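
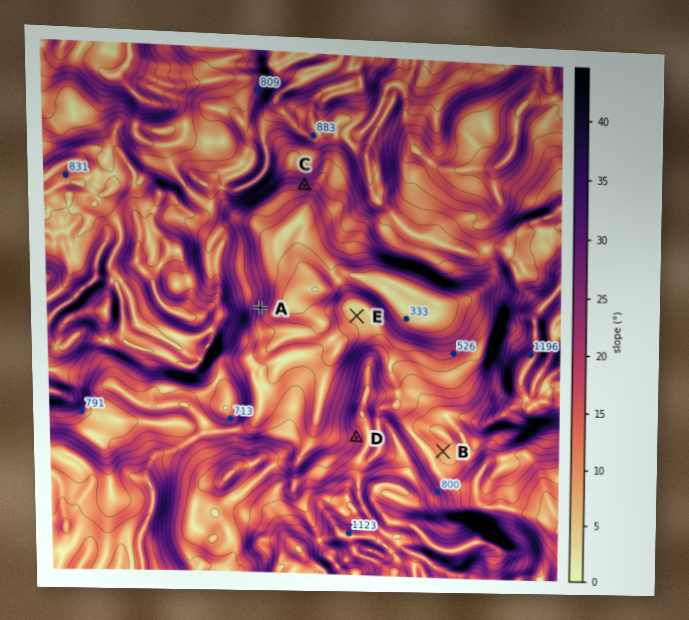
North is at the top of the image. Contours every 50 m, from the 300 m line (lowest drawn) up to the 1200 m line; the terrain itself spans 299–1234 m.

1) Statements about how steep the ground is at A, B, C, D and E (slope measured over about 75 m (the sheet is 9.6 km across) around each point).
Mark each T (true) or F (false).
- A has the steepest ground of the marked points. T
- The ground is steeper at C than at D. T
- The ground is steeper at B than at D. F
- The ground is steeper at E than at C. F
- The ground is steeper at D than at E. T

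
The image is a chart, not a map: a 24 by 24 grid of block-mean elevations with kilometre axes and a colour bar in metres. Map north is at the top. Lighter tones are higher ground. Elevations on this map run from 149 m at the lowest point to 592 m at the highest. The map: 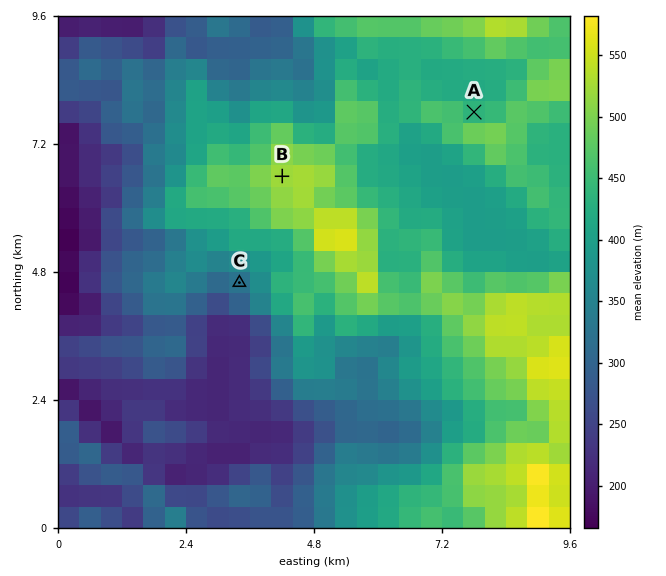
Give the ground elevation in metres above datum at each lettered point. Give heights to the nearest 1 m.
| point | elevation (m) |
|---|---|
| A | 429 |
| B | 525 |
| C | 318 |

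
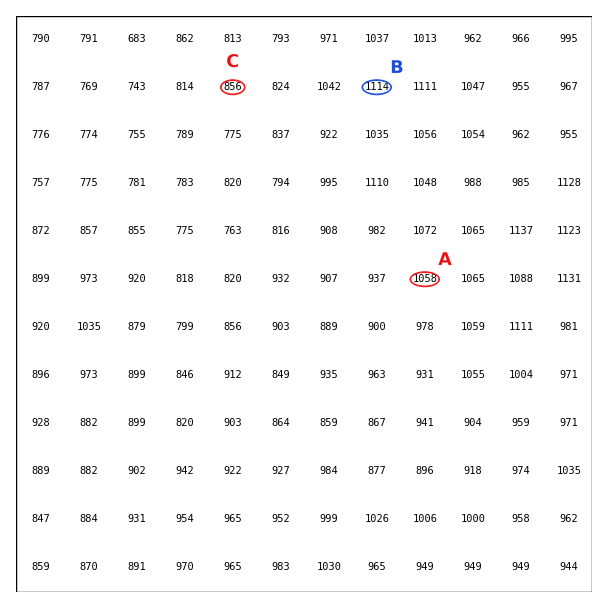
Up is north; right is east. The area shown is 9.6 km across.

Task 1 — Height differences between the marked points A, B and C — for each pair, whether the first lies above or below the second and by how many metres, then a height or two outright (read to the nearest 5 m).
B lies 260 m above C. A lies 205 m above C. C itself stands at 855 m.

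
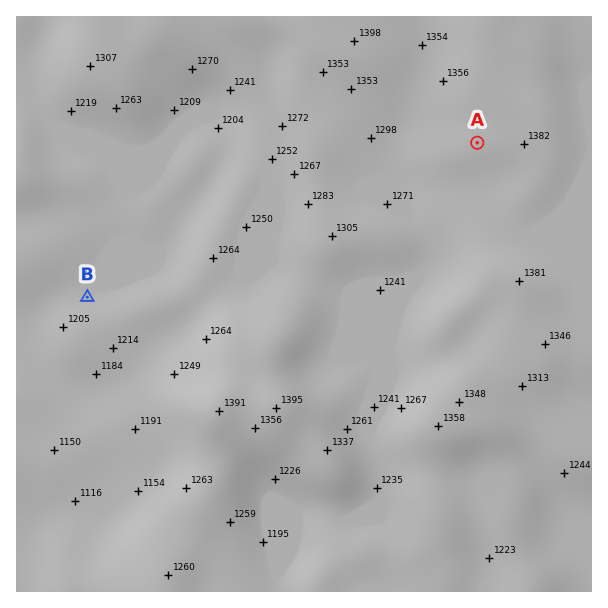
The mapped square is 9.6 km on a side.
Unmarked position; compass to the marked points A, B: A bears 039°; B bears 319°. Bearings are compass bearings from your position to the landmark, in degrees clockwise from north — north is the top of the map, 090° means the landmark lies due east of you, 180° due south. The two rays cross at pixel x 224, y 455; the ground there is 1320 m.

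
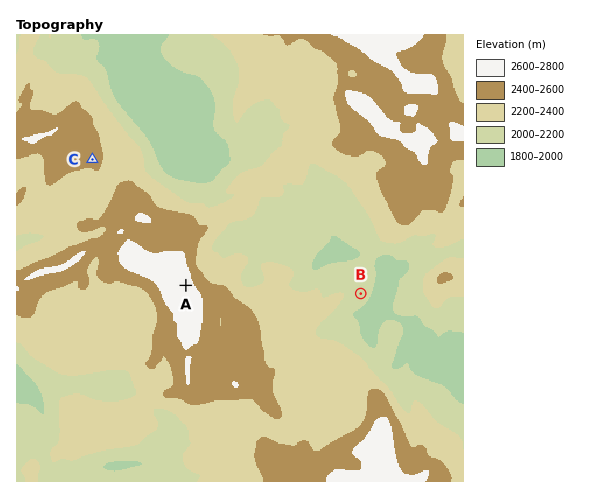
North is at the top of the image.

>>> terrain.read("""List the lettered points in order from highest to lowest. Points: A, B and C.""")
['A', 'C', 'B']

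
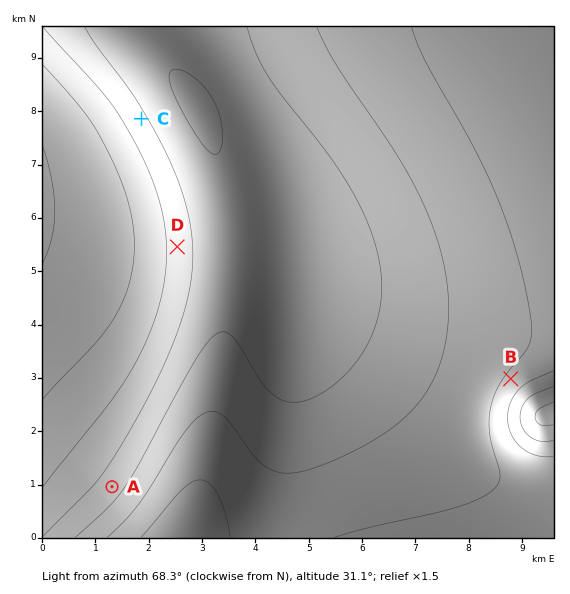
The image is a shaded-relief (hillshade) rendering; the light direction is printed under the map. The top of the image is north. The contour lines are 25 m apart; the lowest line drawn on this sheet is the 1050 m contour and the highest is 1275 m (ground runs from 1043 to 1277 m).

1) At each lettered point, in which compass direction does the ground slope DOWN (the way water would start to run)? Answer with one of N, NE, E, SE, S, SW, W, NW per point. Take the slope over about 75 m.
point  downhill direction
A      SE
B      SE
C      NE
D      E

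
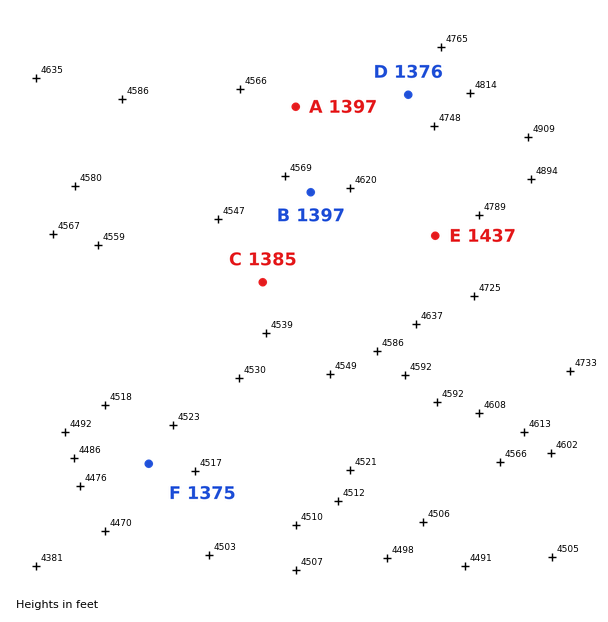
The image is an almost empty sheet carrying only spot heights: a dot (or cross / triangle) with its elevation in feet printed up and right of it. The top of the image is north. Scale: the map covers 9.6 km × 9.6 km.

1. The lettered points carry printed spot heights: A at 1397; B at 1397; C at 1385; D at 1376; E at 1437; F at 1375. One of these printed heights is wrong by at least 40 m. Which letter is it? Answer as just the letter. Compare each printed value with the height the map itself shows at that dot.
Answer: D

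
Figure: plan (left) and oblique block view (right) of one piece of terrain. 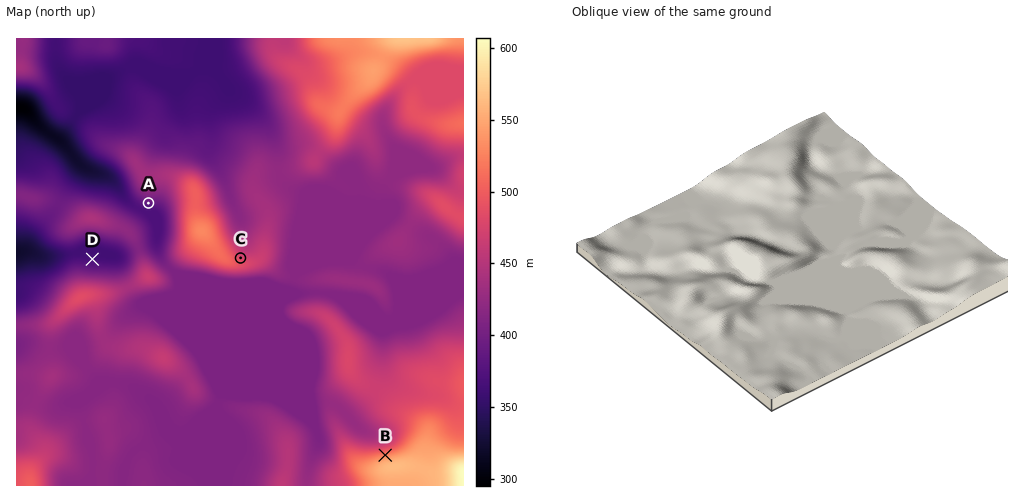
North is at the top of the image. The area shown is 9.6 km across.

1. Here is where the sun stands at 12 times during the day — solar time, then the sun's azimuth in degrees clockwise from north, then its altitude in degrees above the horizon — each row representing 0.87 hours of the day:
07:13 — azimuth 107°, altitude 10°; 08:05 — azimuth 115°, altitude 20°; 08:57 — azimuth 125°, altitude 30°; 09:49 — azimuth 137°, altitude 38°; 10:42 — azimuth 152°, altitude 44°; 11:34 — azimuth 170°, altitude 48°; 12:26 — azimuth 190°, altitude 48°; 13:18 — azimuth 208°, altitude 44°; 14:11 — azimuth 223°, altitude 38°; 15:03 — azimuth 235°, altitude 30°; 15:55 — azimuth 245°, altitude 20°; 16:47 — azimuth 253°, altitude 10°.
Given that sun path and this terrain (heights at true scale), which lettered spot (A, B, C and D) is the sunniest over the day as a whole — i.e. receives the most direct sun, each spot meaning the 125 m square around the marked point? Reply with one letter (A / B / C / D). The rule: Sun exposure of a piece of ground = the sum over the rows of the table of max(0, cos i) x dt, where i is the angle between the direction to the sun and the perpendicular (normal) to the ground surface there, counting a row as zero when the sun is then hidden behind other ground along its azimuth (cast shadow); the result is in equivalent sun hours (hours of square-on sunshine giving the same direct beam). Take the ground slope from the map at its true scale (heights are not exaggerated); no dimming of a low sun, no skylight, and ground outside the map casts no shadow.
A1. A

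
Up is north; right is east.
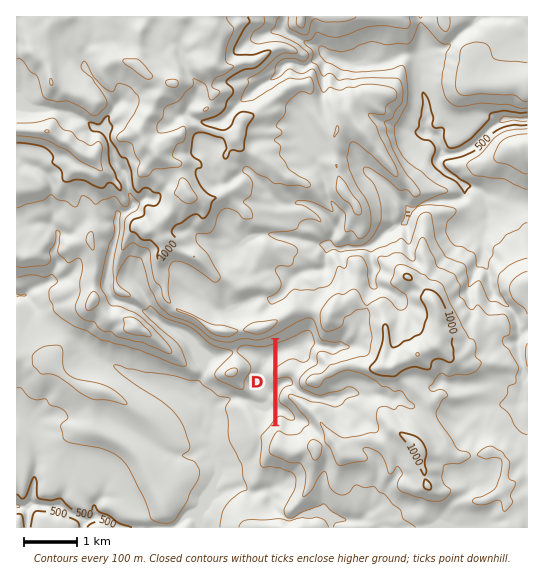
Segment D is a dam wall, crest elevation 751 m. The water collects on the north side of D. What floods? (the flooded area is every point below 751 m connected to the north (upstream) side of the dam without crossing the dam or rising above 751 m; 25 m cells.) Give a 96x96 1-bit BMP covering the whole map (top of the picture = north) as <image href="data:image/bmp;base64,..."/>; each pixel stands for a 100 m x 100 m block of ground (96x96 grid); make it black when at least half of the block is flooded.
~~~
<image width="96" height="96" href="data:image/bmp;base64,Qk2+BAAAAAAAAD4AAAAoAAAAYAAAAGAAAAABAAEAAAAAAIAEAAATCwAAEwsAAAIAAAAAAAAA////AAAAAAAAAAAAAAAAAAAAAAAAAAAAAAAAAAAAAAAAAAAAAAAAAAAAAAAAAAAAAAAAAAAAAAAAAAAAAAAAAAAAAAAAAAAAAAAAAAAAAAAAAAAAAAAAAAAAAAAAAAAAAAAAAAAAAAAAAAAAAAAAAAAAAAAAAAAAAAAAAAAAAAAAAAAAAAAAAAAAAAAAAAAAAAAAAAAAAAAAAAAAAAAAAAAAAAAAAAAAAAAAAAAAAAAAAAAAAAAAAAAAAAAAAAAAAAAAAAAAAAAAAAAAAAAAAAAAAAAAAAAAAAAAAAAAAAAAAAAAAAAAAAAAAAAAAAAAAAA4AAAAAAAAAAAAAAB8AAAAAAAAAAAAAAB4AAAAAAAAAAAAAABwAAAAAAAAAAAAAABgAAAAAAAAAAAAAABAAAAAAAAAAAAAAABoAAAAAAAAAAAAAAB4AAAAAAAAAAAAAAB4AAAAAAAAAAAAAAB4AAAAAAAAAAAAAAB4AAAAAAAAAAAAAAB+AAAAAAAAAAAAAAB/AAAAAAAAAAAAAAB/AAAAAAAAAAAAAAB/AAAAAAAAAAAAAAB/gAAAAAAAAAAAAAB/gAAAAAAAAAAAAAAfAAAAAAAAAAAAAAAHAAAAAAAAAAAAAAAAAAAAAAAAAAAAAAAAAAAAAAAAAAAAAAAAAAAAAAAAAAAAAAAAAAAAAAAAAAAAAAAAAAAAAAAAAAAAAAAAAAAAAAAAAAAAAAAAAAAAAAAAAAAAAAAAAAAAAAAAAAAAAAAAAAAAAAAAAAAAAAAAAAAAAAAAAAAAAAAAAAAAAAAAAAAAAAAAAAAAAAAAAAAAAAAAAAAAAAAAAAAAAAAAAAAAAAAAAAAAAAAAAAAAAAAAAAAAAAAAAAAAAAAAAAAAAAAAAAAAAAAAAAAAAAAAAAAAAAAAAAAAAAAAAAAAAAAAAAAAAAAAAAAAAAAAAAAAAAAAAAAAAAAAAAAAAAAAAAAAAAAAAAAAAAAAAAAAAAAAAAAAAAAAAAAAAAAAAAAAAAAAAAAAAAAAAAAAAAAAAAAAAAAAAAAAAAAAAAAAAAAAAAAAAAAAAAAAAAAAAAAAAAAAAAAAAAAAAAAAAAAAAAAAAAAAAAAAAAAAAAAAAAAAAAAAAAAAAAAAAAAAAAAAAAAAAAAAAAAAAAAAAAAAAAAAAAAAAAAAAAAAAAAAAAAAAAAAAAAAAAAAAAAAAAAAAAAAAAAAAAAAAAAAAAAAAAAAAAAAAAAAAAAAAAAAAAAAAAAAAAAAAAAAAAAAAAAAAAAAAAAAAAAAAAAAAAAAAAAAAAAAAAAAAAAAAAAAAAAAAAAAAAAAAAAAAAAAAAAAAAAAAAAAAAAAAAAAAAAAAAAAAAAAAAAAAAAAAAAAAAAAAAAAAAAAAAAAAAAAAAAAAAAAAAAAAAAAAAAAAAAAAAAAAAAAAAAAAAAAAAAAAAAAAAAAAAAAAAAAAAAAAAAAAAAAAAAAAAAAAAAAAAAAAAAAAAAAAAAAAAAAAAAAAAAAAAAAAAAAAAAAAAAAAAAAAAAAAAAAAAAAAAAAAAAAAAAAAAA="/>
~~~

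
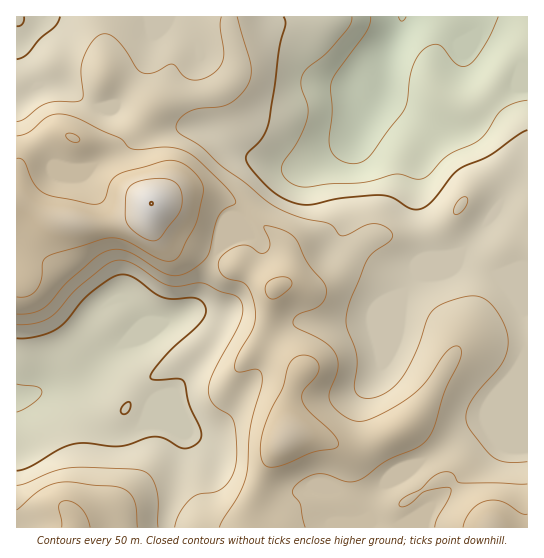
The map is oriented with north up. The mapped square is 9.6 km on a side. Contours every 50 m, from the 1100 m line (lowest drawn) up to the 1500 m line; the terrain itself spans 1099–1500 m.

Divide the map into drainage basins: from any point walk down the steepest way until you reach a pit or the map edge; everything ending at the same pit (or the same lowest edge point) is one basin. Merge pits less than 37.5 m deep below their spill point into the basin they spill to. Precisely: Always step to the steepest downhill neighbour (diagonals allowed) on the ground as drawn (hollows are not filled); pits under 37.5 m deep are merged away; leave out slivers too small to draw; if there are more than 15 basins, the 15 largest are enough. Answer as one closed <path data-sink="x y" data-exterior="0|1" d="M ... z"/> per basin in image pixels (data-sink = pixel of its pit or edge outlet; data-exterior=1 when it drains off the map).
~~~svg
<path data-sink="402 17" data-exterior="1" d="M527 16l-297 0 1 14 6 25 0 15-4 9-10 10-14 6-36 5-15 5-9 7-5-9-10-10-29-18-12 28-17 34-5 0-5-2-12 1-19 12-15 15-3 10 2 25-3 1 1 85 8-2 7-33 12-20 9-8 12-1 13 4 27 0 21-4 16-5 11-12 34-11 26 3 24 9 20 17 20 14 8 10 3 10-1 23-14 13-6 35-11 21 23 9 24 15-10 15-5 17 0 34-9 9-16 28-15 36-2 18 282-1z"/><path data-sink="17 398" data-exterior="1" d="M197 192l-16 1-28 10-11 12-29 8-35 1-21-4-10 5-10 13-6 15-6 29-9 3 1 230 30-8 15 0 9 6 4 15 170-1 3-17 15-36 16-28 9-9 0-34 5-17 10-15-24-15-23-9 11-21 6-35 14-13 1-23-5-14-42-34-19-10z"/><path data-sink="42 17" data-exterior="1" d="M229 16l-212 0-1 182 3 0-2-25 6-14 12-11 19-12 12-1 5 2 5 0 17-34 12-28 29 18 10 10 5 9 9-7 15-5 36-5 14-6 10-10 4-9 0-15z"/>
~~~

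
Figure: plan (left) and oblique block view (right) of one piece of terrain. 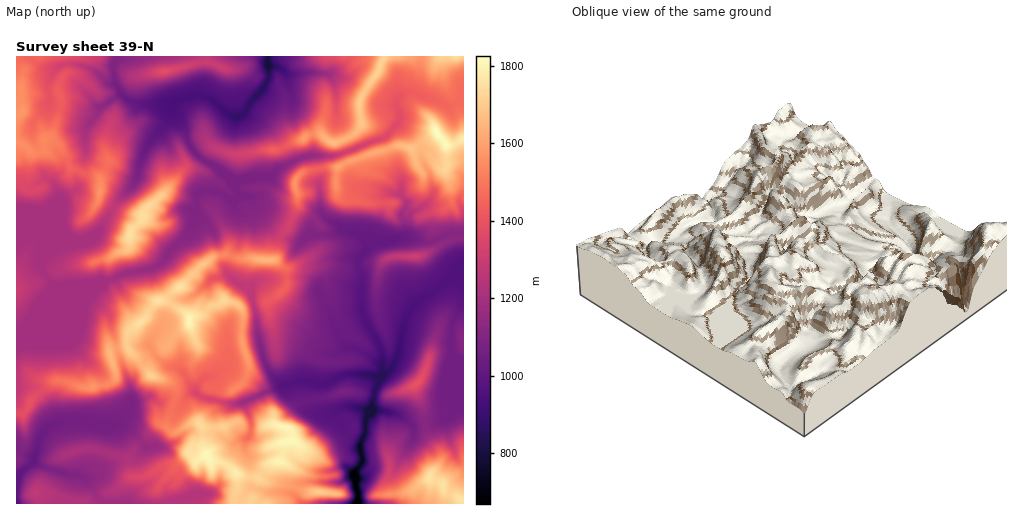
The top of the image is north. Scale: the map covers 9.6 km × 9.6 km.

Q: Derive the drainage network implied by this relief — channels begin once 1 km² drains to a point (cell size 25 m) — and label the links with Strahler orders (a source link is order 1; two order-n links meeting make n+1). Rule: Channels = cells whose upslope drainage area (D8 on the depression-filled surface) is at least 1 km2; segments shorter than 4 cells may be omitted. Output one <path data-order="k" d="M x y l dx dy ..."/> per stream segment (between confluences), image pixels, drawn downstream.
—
<path data-order="1" d="M185 499l-4 0-6 4-64 0-1-1-5 0-1-1-3 0-4-3-3-7-10-13-7-3-4 0-2-1-8-1-9-3-4 0-15-7-3 1"/><path data-order="3" d="M356 488l2 7 0 8-1 0"/><path data-order="1" d="M353 478l2 3 0 6 1 1"/><path data-order="2" d="M32 464l-7 4-8 9 0 26"/><path data-order="1" d="M143 443l-17-17-15-1"/><path data-order="1" d="M248 438l3-6 0-11-2-7-5-9 0-3"/><path data-order="1" d="M413 430l-1-5-6-6-10-5-8-2-2-1-11 0-3 3"/><path data-order="2" d="M111 425l-10 0-12-4-19 0-1 1-6 0-1 1-5 0-7 2-8 8-3 7-1 7-3 5 0 4-2 2-1 6"/><path data-order="3" d="M367 419l-2 4 0 10-4 9 1 21-6 7 0 18"/><path data-order="3" d="M372 414l-5 5"/><path data-order="1" d="M337 410l9-3 9 0 7 2 5 0 0 10"/><path data-order="1" d="M452 408l0-62-1-1 0-10 1-1 0-10 1-4 6-9 3-8 0-15-7-12-7 2-8 8-22 16-6 5-6 10-2 7 0 3-2 6 0 5-2 1 0 5-1 1 0 6-2 7-7 12-4 3 0 2-4 7"/><path data-order="1" d="M132 402l-3 10-12 12-5 0-1 1"/><path data-order="2" d="M244 402l22-11 11-3 3 0 4-2"/><path data-order="2" d="M196 394l6 3 7 3 6 0 6 2 4 0 2 1 16 0 1-1"/><path data-order="3" d="M377 388l-2 3 0 4-3 6 0 13"/><path data-order="2" d="M284 386l7-3 3 0 1-1 14 0 2 1 4 0 1 1 6 0 3 2 7-4 3-3 11-5 18 0 1 1 6 0 3 1 3 6 0 6"/><path data-order="3" d="M382 382l-5 6"/><path data-order="3" d="M382 365l0 17"/><path data-order="1" d="M229 359l-1 6-7 7-6 4-8 0-10 8-1 3 0 7"/><path data-order="1" d="M157 356l8 9 13 3 3 2 5 5 3 8 5 5 0 2 2 4"/><path data-order="2" d="M349 348l6 0 7 4 9 6 4 3 4 1 3 3"/><path data-order="1" d="M82 334l1-7 1-1 0-5 1-1 0-8 2-1 0-6 1-2 22-24"/><path data-order="1" d="M333 321l2 4 1 7 3 3 1 5 9 8"/><path data-order="2" d="M110 279l2 0 11-5 23-4 1-1 7-1 6-4 6-6 3-7 18-17 5-6 1-3 4-5 0-25 4-4 12 0 2 2 7 0 7 6 5 0 3-2 0-5-29-30"/><path data-order="1" d="M232 279l13 10 4 3 3 7 3 7 0 4 1 1 1 21 2 5 0 7 1 1 0 3 2 1 0 4 3 10 6 11 12 12 1 0"/><path data-order="2" d="M42 261l0 7 1 3 7 11 3 1 11 0 2-1 22-1 1-2 21 0"/><path data-order="2" d="M362 255l-4 3 0 11 4 8 0 34 8 19 5 5 4 10 3 7 0 13"/><path data-order="1" d="M80 246l-25 4-5 3-8 8"/><path data-order="1" d="M427 242l-9-1-1-1-15 0-2-1-3 0"/><path data-order="2" d="M397 239l-5 3-6 2-11 2-4 2-2 0-2 1-5 6"/><path data-order="1" d="M342 229l6 1 10 5 7 7 0 7-2 2-1 4"/><path data-order="1" d="M416 211l-3 0-3 3 0 16-6 6-5 1"/><path data-order="1" d="M54 201l-12 12 0 48"/><path data-order="1" d="M402 197l4 4 0 5-4 7 0 5 1 1 0 15-4 3"/><path data-order="1" d="M138 176l1-11 7-15 0-2 5-7 18-19 0-11 3-2"/><path data-order="2" d="M208 162l-5-2-4-3-7-8-5-10-1-10-4-6 0-2-10-12"/><path data-order="1" d="M91 122l6-7 4-8 3-1 12-10 2-1 5 0"/><path data-order="2" d="M172 109l0-5 3-3"/><path data-order="3" d="M175 101l6-2 8-2 1-1 14 0 10 5 15 14 2 1 11-1 4-5 5-9 11-11 1-3 3-4 3-4 0-18"/><path data-order="1" d="M433 100l-5-3-4 0-8-4-11 0-7 6-1 3 0 6 2 3 0 4 1 1-1 6-8 8-5 7-4 2-4 0-10 4-18 8-10 4-4 0-1 1-27 0-1 1-7 1-6 4-2 0-8 4-5 1-7 7 0 2-3 2-32 0-13-7-9-7-7-2"/><path data-order="2" d="M123 95l7 6 2 1 6 0 1 1 25 0 1-1 8 0 2-1"/><path data-order="1" d="M48 85l0-3 5-7 1-4 6-6 14-1 1 1 9 1 11 5 14 12 6 0 3 4 2 6 3 2"/><path data-order="1" d="M327 74l-4-1-26 0-2 1-8 0-4-5-5-2-2-1-5 0-2-5"/><path data-order="3" d="M269 61l-2-2 2-2"/>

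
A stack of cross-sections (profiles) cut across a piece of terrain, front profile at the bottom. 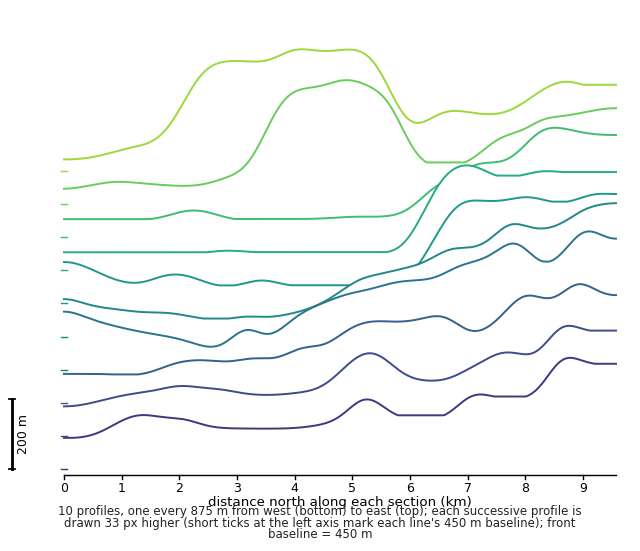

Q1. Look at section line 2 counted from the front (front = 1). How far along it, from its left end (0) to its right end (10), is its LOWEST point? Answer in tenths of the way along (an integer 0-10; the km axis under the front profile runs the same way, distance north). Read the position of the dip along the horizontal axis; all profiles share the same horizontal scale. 0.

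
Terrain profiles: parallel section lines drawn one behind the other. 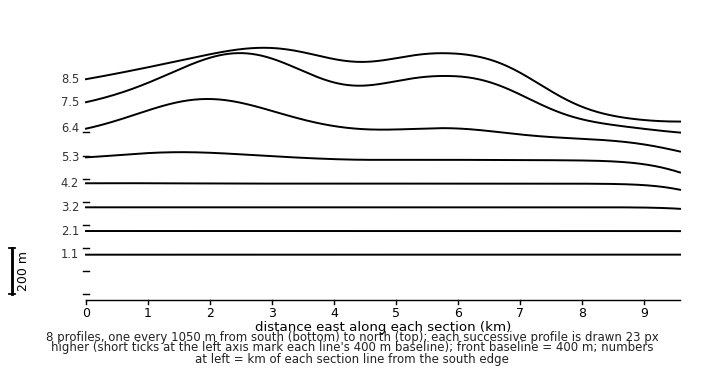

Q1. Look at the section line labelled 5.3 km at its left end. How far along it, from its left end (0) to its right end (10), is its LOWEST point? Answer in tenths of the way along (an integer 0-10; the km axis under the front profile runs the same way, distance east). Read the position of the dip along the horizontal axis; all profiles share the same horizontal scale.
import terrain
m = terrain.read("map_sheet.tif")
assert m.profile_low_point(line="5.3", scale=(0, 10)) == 10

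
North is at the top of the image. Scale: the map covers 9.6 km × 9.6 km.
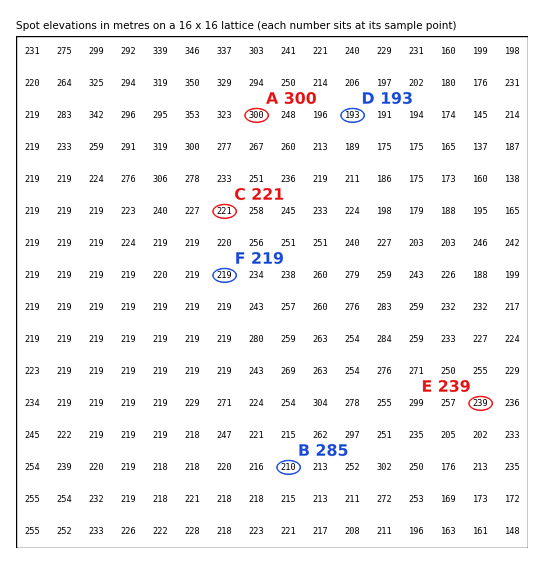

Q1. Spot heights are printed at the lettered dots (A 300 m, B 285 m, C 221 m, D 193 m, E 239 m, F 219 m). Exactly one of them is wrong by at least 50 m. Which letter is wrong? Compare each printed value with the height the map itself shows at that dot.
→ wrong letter B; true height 210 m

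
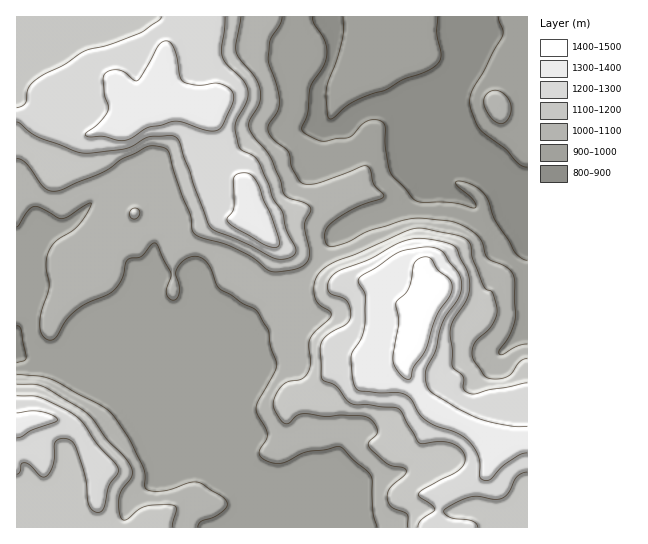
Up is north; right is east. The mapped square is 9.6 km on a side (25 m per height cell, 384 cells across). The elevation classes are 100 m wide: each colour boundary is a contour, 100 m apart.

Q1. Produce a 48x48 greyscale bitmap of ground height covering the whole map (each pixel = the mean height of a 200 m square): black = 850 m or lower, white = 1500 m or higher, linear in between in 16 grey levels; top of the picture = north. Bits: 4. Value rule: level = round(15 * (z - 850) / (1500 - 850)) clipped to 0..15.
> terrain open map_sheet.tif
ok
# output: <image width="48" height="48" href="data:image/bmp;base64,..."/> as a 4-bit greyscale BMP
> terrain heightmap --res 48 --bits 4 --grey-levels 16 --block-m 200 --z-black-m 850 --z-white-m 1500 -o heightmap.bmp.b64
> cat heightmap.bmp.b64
<image width="48" height="48" href="data:image/bmp;base64,Qk32BAAAAAAAAHYAAAAoAAAAMAAAADAAAAABAAQAAAAAAIAEAAATCwAAEwsAABAAAAAAAAAAAAAAABEREQAiIiIAMzMzAERERABVVVUAZmZmAHd3dwCIiIgAmZmZAKqqqgC7u7sAzMzMAN3d3QDu7u4A////AHd3d3d2Z3dlQzMzMzIiIiIzRFeZmIiIiHd3d4h2VndlVEMzMzMiIiI0VWeIiIiIiHeHd4mGVVVVVUQzMzIiIiI0VniJmIiIiHiId4mGVENERDMyIiIiIiI0VniJmZmZiIiId4mXZDIjMzIiIjMiIiI0Vmd4iaqpiIiId4mYZDIiIiIiMzMyIzM0VmZ3eJq6mImYeJmXVCIiIiIjNEQzMzNFZmd3d5u7qpmYiJl2QyIiIiIjNFVERDRWZnh3eKvMu6qZiZdlMiIiIiIiM1VVVERWZniZmrzMu7uqqYZUMiIiIiIiNFZVVVVWZ4mqu7u7qru6qHVDIiIiIiIiNGZmZmZmd4q7u7qqqqqYdlQzIiIiIiIiNWdndniIiJvLupmZmYh2VDMyIiIiIiIiNGd3d4mqqqu6mYiZmWZUMiIiIiIiIiIiI1ZniJq7vMypmId3iDMyIiIiIiIiIiIiI0VWiZq7zNypiHZVZxIiIiIiIiIiIiIiI0RWiarMzd25iGVEVhIjIiIiIiIiIiIiM0VWiqq8ze7Kl2VDRBIzMiIiIiIiIiIiM0VWiaq8ze/ah2VUMxJEMiIiIiIiIiIiM0RFaJmszO/rl3ZlMxJEQyIiIiIiIiIjNEREVniszN7sl2ZlQyJERDMyIiMzIiIzREREVniszd7tuXZlQyI0VEQzMzMzMzM0RERFZ4mrzd7u2oZlQyM0RURDMzNDMzRERERFeJqrzM3u24ZlQyM0RVVEMzMzMzREVVVVaJqrzM3t24ZVQjM0VVVEMzNDM0RFVnZlVniavM3cuXVEMjM0VVVURDNERERVaJh2VVZ4m7zMqGQyITM0RFVUREREVVZomql2Q0RWeJqpl2QiETMzNEVVVURFZniavKh1QzNEVXd3ZkMhEDMzM0VVVVRFZ5q7zKhlQzMzNEVURDIRAEM0QzRVZlVVaJq7y5dmVEMzMzMyIiERAERERERFVVVVeJqsyodmVVRDMyERERERAFRWVURERERWeZm8uXVUVVVEMxERERERAFVndlVERERWiZmrqGVDNERDIRABEREQAFZ4d3ZlRERXiZqql2QyIzNDIQABEREAAWeId4d2VERomqmZh1QyIiIzIQAREAAAEniIiJmIhlVompmIdkMiERIiEQAQAAABIoiJmqqrqYeJqqmHZDIhEREiEQAAAAESIomaqqq8y6qaq7qGVCIRERESEQAAABEjMomaqqq8y7u7vMuXVDIREREREQAAABI0Momaqqqry7zMzMuoZUIhEREREQAAABNEM4iaqqq7u7zLu7updUIhERERERAAABNEM4iaqqq8u8zLqqqoZTIhESIhEREAABIzMneJmqqrqry6qqqHVDIhESIiERERAAEjMnd3iZmqqry6qqh2VDIiERIiERIhEAESMnd3eIiZmau6mZhlRDMiERIiERIhEAASI3d3d4iIiJqpmZhlRDIiERIiISIhAAARI3d3d3d3iImZmZhlVDIhERIiIiMhAAARI3d3d3d3eIiZmZhlVUMhEREjMyMhAAARIw=="/>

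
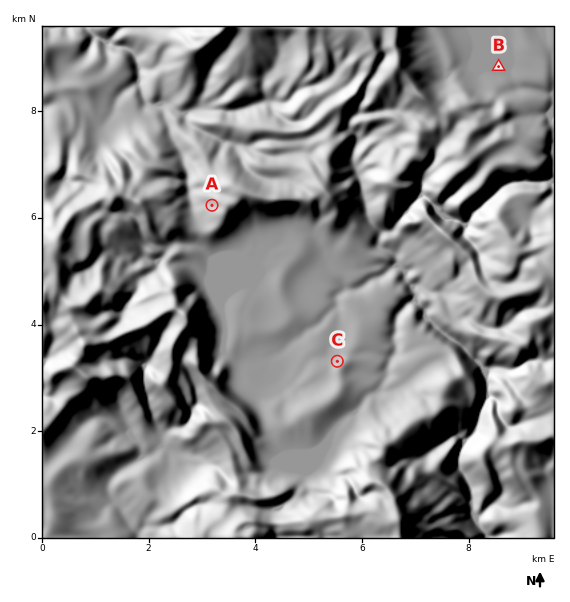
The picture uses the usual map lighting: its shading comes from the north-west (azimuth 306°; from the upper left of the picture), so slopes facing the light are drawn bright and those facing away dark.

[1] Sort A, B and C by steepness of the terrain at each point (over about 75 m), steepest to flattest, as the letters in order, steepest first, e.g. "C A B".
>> A C B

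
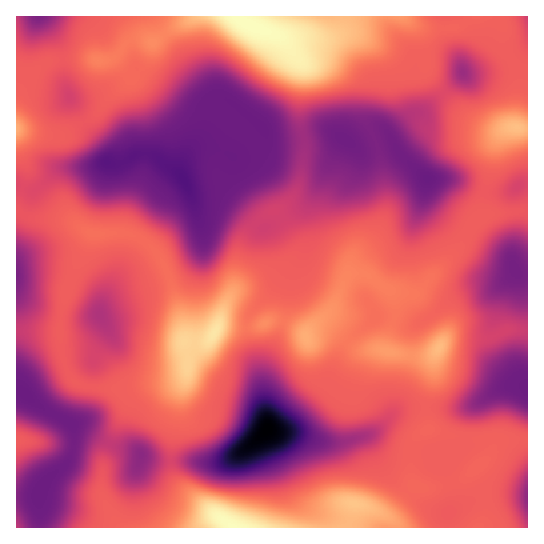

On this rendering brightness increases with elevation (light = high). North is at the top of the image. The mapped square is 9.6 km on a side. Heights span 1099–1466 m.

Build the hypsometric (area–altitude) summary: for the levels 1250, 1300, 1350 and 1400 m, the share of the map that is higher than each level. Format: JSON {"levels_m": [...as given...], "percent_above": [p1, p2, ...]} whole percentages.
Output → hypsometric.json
{"levels_m": [1250, 1300, 1350, 1400], "percent_above": [81, 68, 25, 7]}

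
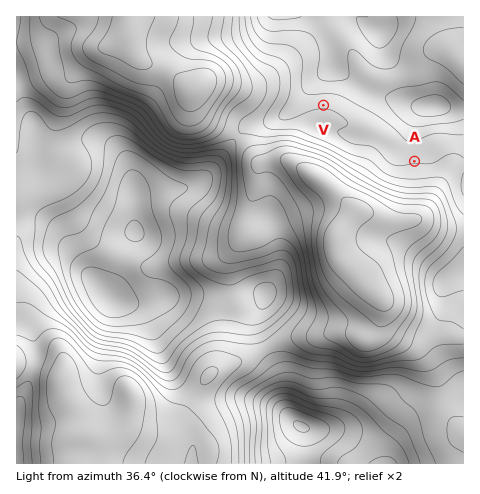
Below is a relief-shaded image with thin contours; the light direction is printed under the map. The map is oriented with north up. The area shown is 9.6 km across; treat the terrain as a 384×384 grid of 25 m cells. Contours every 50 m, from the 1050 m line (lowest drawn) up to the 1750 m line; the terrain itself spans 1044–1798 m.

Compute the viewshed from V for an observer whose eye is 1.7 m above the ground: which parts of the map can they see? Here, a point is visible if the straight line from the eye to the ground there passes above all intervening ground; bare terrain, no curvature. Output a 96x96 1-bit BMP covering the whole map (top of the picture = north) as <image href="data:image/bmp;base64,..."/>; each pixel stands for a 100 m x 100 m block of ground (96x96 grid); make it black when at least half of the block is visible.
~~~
<image width="96" height="96" href="data:image/bmp;base64,Qk2+BAAAAAAAAD4AAAAoAAAAYAAAAGAAAAABAAEAAAAAAIAEAAATCwAAEwsAAAIAAAAAAAAA////AAAAAAAAAAAAAAAAAAAAAAAAAAAAAAAAAAAAAAAAAAAAAAAAAAAAAAAAAAAAAAAAAAAAAAAAAAAAAAAAAAAAAAAAAAAAAAAAAAAAAAAAAAAAAAAAAAAAAAAAAAAAAAAAAAAAAAAAAAAAAAAAAAAAAAAAAAAAAAAAAAAAAAAAAAAAAAAAAAAAAAAAAAAAAAAAAAAAAAAAAAAAAAAAAAAAAAAAAAAAAAAAAAAAAAAAAAAAAAAAAAAAAAAAAAAAAAAAAAAAAAAAAAAAAAAAAAAAAAAAAAAAAAAAAAAAAAAAAAAAAAAAAAAAAAAAAAAAAAAAAAAAAAAAAAAAAAAAAAAAAAAAAAAAAAAAAAAAAAAAAAAAAAAAAAAAAAAAAAAAAAAAAAAAAAAAAAAAAAAAAAAAAAAAAAAAAAAAAAAAAAAAAAAAAAAAAAAAAAAAAAAAAAAAAAAAAAAAAAAAAAAAAAAAAAAAAAAAAAAAAAAAAAAAAAAAAAAAAAAAAAAAAAAAAAAAAAAAAAAAAAAAAAAAAAAAAAAAAAAAAAAAAAAAAAAAAAAAAAAAAAAAAAAAAAAAAAAAAAAAAAAAAAAAAAAAAAAAAAAAAAAAAAAAAAAAAAAAAAAAAAAAAAAAAAAAAAAAAAAAAAAAAAAAAAAAAAAAAAAAAAAAAAAAAAAAAAAAAAAAAAAAAAAAAAAAAAAAAAAAAAAAAAAAAAAAAAAAAAAAAAAAAAAAAAAAAAAAAAAAAAAAAAAAAAAAAAAAAAAAAAAAAAAAAAAAAAAAAAAAAAAAAAAAAAAAAAAAAAAAAAAAAAAAAAAAAAAAAAAAAAAAAAAAAAAAAAAAAAAAAAAAAAAAAAAAAAAAAAAAAAAAAAAAHAAAAAAAAAAAAAAAfwAAAAAAAAAAAAAB/4AAAAAAAAAAAAAf/8AAAAAAAAAAAAD//8AAAAAAAAAAAAH/48AAAAAAAAAAAAP/AAAAAAAAAAAAAAf8AAAAAAAAAAAAAA/4AAAAAAAAAAAAAD/wAAAAAAAAAAAAAP/AAAAAAAAAAAAAA/+AAAAAAAAAAAAAD/4AAAAAAAAAAAAAP/wAAAAAAAAAAAAYf/AAAAAAAAAAAAAf/+AAAAAAAAAAACA//4AAAAAAAAAAAPg//gAAAAAAAAAAAP4//AAAAAAAAAAAAf9/8AAAAAAAAAAAAf4/AAAAAAAAAAAAAf4/AAAAAAAAAAAAAf4/wAAAAAAAAAAAAP8/8OAAAAAAAAAAAP//+GAAAAAAAAAAAP///AAAAAEAAAAAAP///gAAAAMAAAAAAH///gAAAA8AAAAAAH///wAf//8AAAAAAD///4H///8AAAAAAD/z/8f///8AAAAAAB/g///x//8AAAAAAA/Af//g//8AAAAAAAeAP//A//8AAAAAAAMAH//A//4AAAAAAAIAD/+A//wAAAAAAAwAB/8A//gAAAAAADwAA/8Af/gAAAAAAPwAAf4Af/AAAAAAB/4AAfwAf+AAAAAAP/8AAPwAf+AAAAAA//8AAPgAf/gAAAAB//+AAPgJ//w="/>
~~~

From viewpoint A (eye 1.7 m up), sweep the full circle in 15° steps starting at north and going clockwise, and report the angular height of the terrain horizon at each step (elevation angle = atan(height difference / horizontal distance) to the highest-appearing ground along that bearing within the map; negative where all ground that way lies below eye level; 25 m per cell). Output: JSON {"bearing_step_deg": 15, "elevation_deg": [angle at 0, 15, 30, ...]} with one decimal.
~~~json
{"bearing_step_deg": 15, "elevation_deg": [-1.5, -0.6, -0.8, -2.2, -1.3, -0.1, 1.4, 2.6, 4.5, 7.2, 10.8, 14.3, 15.5, 15.2, 15.0, 14.9, 13.2, 10.7, 7.5, 4.4, 3.1, -0.9, -1.9, -2.6]}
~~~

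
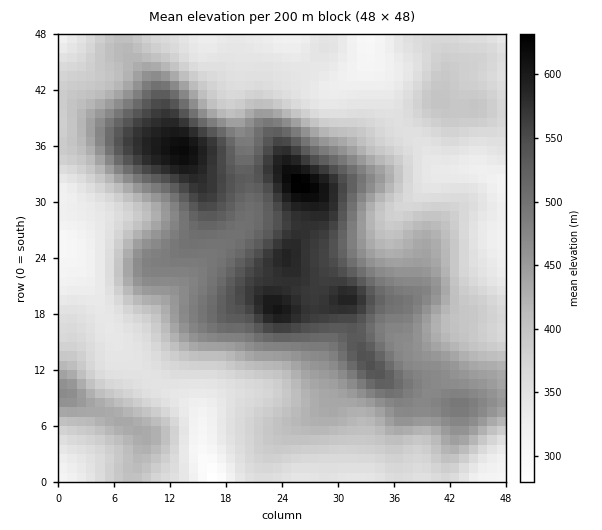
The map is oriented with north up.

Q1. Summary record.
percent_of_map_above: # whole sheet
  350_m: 81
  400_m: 52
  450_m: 35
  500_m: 20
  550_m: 10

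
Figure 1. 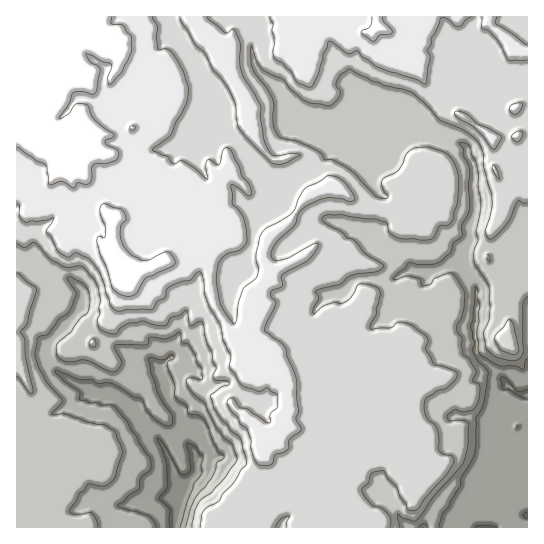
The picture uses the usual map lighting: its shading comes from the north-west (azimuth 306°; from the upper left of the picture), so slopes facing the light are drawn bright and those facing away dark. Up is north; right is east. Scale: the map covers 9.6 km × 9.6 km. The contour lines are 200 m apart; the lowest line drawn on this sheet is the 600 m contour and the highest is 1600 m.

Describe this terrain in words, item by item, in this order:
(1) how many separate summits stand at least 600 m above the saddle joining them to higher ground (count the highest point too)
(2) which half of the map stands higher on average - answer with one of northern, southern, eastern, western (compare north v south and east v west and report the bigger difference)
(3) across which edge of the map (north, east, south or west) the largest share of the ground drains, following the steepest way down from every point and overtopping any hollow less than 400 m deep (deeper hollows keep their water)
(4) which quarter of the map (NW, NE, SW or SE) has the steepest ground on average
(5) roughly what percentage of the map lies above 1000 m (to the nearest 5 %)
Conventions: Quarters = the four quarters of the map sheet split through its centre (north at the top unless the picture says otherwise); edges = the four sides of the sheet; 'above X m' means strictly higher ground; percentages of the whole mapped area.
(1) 1 summit rises at least 600 m above its surroundings.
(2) Taken as a whole, the northern half is higher than the southern.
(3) The largest share of the runoff leaves by the eastern edge.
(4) The steepest ground, on average, is in the south-west quarter.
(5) Roughly 85 % of the ground is higher than 1000 m.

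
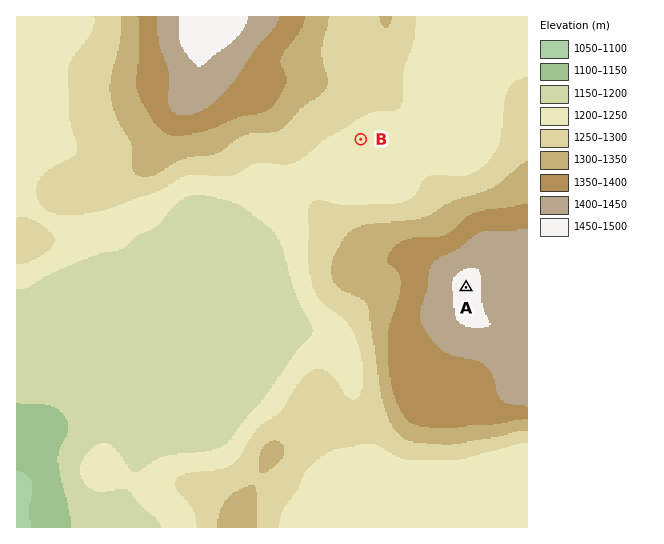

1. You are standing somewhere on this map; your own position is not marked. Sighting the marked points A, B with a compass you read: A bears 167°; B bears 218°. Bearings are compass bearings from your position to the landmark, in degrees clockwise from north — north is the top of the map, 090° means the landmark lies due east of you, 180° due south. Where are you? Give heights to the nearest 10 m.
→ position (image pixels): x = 416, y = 69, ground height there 1240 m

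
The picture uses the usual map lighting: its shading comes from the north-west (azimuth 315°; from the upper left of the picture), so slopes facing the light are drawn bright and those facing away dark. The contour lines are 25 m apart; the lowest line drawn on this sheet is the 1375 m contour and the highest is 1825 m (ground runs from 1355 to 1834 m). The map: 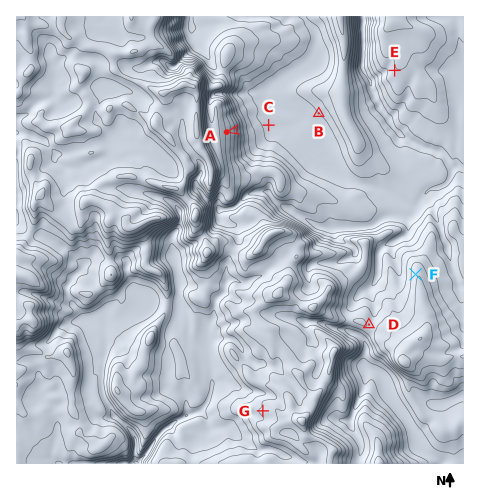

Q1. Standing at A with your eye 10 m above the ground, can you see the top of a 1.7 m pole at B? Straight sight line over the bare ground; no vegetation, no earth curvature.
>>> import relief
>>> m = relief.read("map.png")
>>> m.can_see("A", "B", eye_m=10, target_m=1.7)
True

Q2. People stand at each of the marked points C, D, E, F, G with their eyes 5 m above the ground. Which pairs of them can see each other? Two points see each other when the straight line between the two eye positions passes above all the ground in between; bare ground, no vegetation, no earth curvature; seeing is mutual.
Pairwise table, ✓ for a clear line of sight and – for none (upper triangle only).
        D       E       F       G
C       –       –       ✓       –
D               ✓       ✓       –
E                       ✓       –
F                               –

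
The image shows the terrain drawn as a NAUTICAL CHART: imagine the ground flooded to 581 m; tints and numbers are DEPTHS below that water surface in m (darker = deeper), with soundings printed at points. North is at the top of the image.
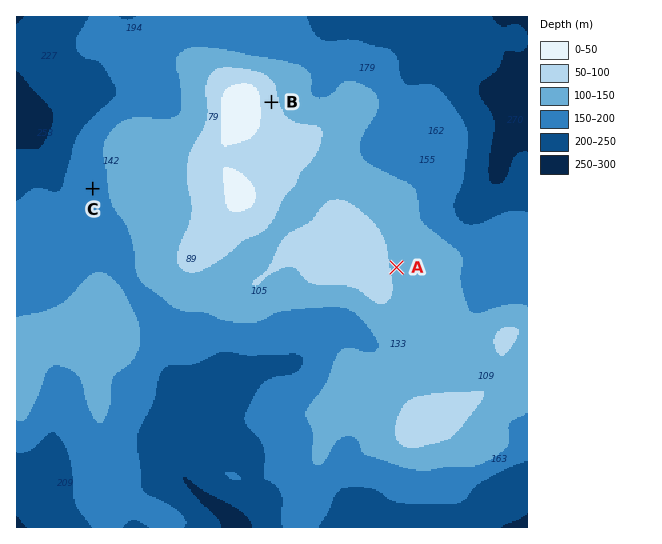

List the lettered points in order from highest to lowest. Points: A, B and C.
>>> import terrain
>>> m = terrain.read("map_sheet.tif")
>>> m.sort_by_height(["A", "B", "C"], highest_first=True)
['B', 'A', 'C']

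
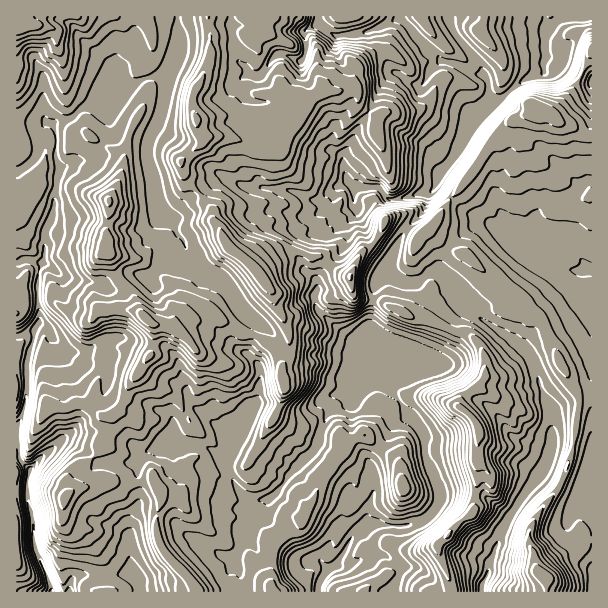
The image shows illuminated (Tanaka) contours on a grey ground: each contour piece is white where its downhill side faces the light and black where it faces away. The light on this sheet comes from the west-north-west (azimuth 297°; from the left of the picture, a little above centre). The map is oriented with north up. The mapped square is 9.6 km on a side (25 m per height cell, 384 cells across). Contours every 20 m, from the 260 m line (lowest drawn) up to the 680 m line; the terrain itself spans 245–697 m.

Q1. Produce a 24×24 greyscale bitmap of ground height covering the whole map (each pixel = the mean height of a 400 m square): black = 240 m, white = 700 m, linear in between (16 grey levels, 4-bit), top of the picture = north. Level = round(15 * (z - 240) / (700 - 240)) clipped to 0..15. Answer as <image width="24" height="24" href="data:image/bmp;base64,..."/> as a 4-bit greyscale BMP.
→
<image width="24" height="24" href="data:image/bmp;base64,Qk2WAQAAAAAAAHYAAAAoAAAAGAAAABgAAAABAAQAAAAAACABAAATCwAAEwsAABAAAAAAAAAAAAAAABEREQAiIiIAMzMzAERERABVVVUAZmZmAHd3dwCIiIgAmZmZAKqqqgC7u7sAzMzMAN3d3QDu7u4A////AFNWVYhmdTRVV2NplUVmV4dmZDM0WGRZdUeHZ3dmZlM0R4VIVUiYeIdmVmRFVHdGVEiZiIdmZmVGdGhkVVaIiHdndWZWVHlkRWZ5iHdmhlZlRHllRWiJmId2h1RERph2RniJmYiIimRERoh1Vmd4m5qpmnRERFh1ZWeIm7uqqnRERWdVZYirvMuqqnZWdmVmVYmauqqqynmGZlZmVIibuqmsyZmGZmZURIisuprMqYeHd2VERJicuZq6mHZoZ2VEVamsuaqph3VVRGVVVZmauauZmXVXQlZmZZmaqau6qXZ3QiZ2ZpmZqay6qpiIUyN4h6mpmZyqqqmHVCI3dbqpmZupmZmFQzIxJMy6mpq6mId1QzMxE+3LqpqqqGVUMzQhEQ=="/>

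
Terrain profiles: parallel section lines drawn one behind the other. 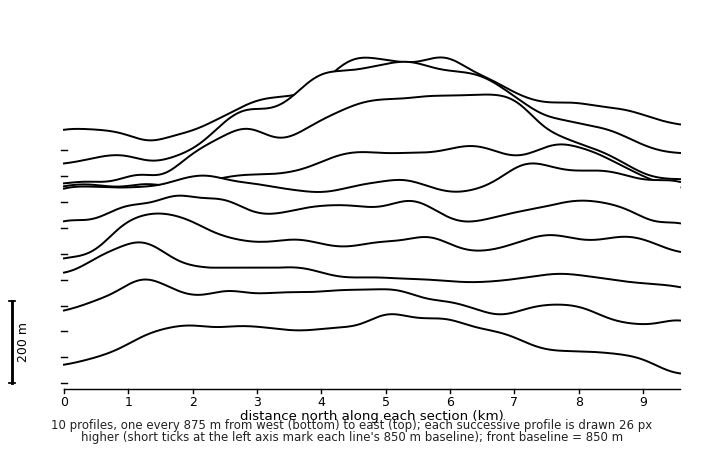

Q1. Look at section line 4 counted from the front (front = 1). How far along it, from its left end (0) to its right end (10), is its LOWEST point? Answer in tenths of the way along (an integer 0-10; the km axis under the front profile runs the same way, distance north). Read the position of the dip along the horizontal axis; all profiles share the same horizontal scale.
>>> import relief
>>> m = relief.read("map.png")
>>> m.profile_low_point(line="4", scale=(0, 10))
0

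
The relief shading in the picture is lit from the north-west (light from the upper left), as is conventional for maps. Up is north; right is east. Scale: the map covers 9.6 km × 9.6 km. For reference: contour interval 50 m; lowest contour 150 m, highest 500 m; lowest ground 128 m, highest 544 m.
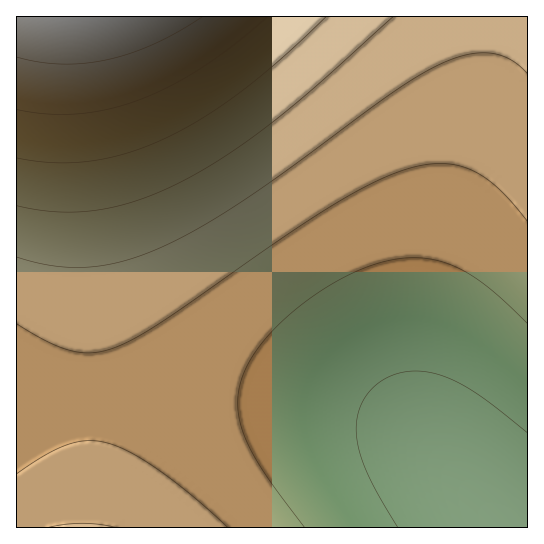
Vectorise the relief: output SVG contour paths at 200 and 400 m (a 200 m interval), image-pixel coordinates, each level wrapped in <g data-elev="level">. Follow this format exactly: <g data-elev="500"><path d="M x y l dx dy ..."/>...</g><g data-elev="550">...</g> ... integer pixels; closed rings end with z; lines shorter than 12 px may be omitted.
<g data-elev="200"><path d="M304 527l-31-42-19-28-11-24-5-23 1-23 9-22 15-23 22-23 33-26 35-20 32-12 16-3 14 0 27 4 25 11 27 19 33 31"/></g><g data-elev="400"><path d="M17 158l36 5 36-2 36-7 37-14 39-21 39-26 40-34 46-42"/></g>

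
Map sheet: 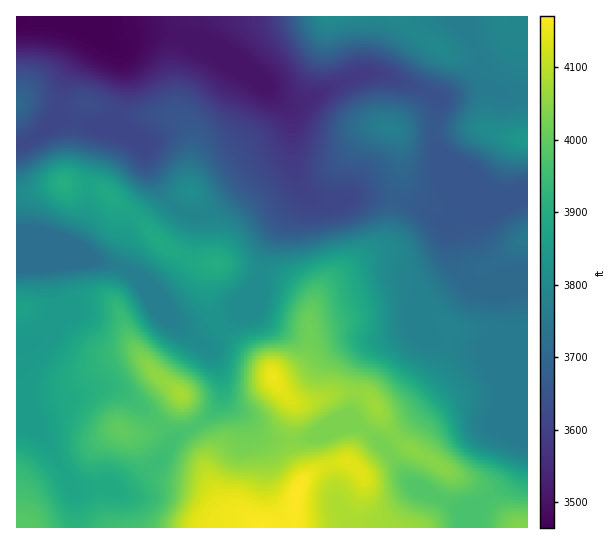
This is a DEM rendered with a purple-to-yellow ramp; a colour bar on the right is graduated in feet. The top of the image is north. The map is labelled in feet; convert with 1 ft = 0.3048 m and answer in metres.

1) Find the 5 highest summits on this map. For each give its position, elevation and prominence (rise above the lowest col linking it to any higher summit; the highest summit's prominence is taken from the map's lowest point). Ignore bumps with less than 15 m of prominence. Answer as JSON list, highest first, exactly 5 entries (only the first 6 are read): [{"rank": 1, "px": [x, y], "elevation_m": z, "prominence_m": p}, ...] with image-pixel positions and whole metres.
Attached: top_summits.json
[{"rank": 1, "px": [297, 493], "elevation_m": 1271, "prominence_m": 215}, {"rank": 2, "px": [273, 377], "elevation_m": 1266, "prominence_m": 34}, {"rank": 3, "px": [181, 394], "elevation_m": 1243, "prominence_m": 32}, {"rank": 4, "px": [63, 183], "elevation_m": 1191, "prominence_m": 25}, {"rank": 5, "px": [391, 129], "elevation_m": 1149, "prominence_m": 28}]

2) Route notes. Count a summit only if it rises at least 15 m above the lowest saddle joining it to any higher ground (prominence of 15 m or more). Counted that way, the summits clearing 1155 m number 4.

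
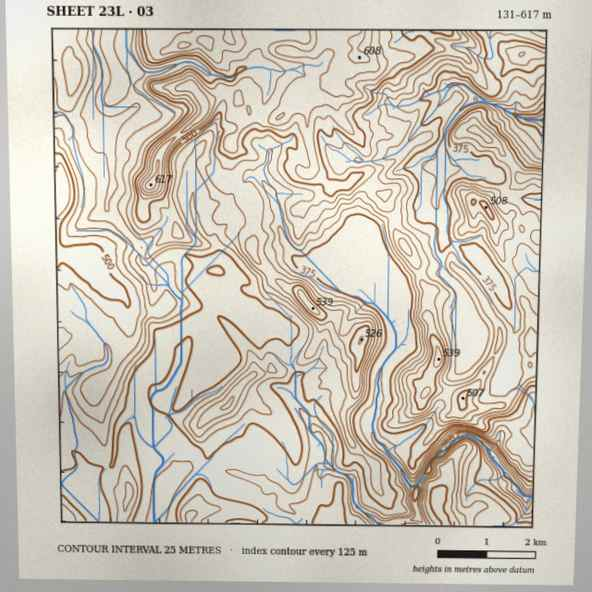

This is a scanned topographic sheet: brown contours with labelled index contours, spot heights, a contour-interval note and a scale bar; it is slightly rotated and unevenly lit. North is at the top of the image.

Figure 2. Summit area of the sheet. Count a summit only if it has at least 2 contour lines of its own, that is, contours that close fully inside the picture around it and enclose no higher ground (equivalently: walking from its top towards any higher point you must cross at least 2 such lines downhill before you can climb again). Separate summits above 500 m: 5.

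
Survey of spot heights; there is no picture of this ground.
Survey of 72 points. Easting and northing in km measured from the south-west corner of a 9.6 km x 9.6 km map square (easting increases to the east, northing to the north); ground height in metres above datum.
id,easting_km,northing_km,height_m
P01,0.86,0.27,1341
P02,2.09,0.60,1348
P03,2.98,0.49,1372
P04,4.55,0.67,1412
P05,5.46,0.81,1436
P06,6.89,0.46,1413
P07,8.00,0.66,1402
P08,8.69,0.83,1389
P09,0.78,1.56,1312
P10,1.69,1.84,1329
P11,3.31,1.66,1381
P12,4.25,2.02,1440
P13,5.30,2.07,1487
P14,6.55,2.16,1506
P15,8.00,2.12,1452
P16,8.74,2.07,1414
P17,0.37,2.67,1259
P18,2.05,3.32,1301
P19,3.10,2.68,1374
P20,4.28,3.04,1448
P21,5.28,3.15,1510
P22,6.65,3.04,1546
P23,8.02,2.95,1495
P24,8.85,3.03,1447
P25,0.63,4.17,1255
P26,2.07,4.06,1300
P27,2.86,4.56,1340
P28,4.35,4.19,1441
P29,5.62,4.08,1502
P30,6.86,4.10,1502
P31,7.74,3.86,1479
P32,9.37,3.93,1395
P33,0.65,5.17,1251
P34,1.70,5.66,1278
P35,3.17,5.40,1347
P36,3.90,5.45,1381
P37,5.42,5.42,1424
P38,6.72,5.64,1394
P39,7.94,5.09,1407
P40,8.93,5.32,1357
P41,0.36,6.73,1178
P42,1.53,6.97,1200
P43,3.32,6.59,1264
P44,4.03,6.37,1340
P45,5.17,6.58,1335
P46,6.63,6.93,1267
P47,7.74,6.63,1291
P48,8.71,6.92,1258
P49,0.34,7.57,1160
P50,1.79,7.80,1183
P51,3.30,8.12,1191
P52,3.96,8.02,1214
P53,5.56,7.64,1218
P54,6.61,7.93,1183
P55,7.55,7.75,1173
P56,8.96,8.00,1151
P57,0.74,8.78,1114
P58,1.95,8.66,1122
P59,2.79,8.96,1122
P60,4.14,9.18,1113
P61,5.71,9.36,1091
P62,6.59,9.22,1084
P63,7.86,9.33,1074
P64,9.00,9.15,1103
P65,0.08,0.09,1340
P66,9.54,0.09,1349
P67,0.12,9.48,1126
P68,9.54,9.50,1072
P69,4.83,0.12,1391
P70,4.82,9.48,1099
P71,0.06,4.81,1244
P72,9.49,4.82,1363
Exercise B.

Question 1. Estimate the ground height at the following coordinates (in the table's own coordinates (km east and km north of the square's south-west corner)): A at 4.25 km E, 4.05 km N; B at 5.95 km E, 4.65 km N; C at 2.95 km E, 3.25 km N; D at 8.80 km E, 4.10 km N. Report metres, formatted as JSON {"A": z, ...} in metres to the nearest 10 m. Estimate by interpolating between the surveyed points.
{"A": 1440, "B": 1480, "C": 1350, "D": 1420}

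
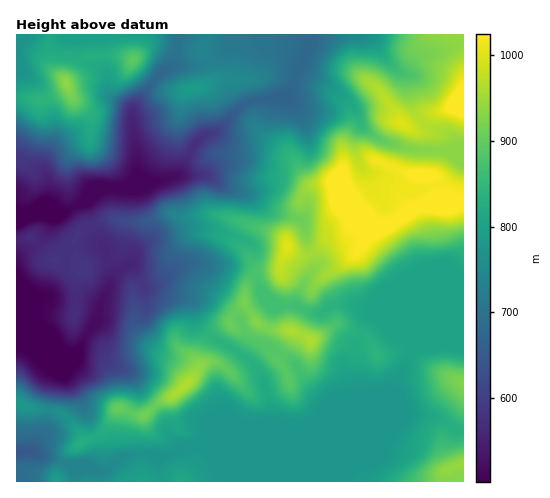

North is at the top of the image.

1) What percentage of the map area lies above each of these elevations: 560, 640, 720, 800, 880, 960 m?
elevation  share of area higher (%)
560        91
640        81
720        69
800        46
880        22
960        9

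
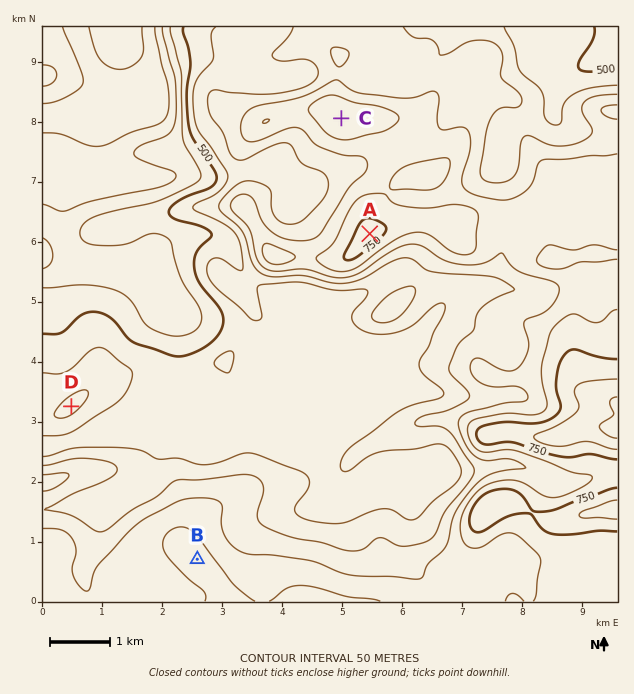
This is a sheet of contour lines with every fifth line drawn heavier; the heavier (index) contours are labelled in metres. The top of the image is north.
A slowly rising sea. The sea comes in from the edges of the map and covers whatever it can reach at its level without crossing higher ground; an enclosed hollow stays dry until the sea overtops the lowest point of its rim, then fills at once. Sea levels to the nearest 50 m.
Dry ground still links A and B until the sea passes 650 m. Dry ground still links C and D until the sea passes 550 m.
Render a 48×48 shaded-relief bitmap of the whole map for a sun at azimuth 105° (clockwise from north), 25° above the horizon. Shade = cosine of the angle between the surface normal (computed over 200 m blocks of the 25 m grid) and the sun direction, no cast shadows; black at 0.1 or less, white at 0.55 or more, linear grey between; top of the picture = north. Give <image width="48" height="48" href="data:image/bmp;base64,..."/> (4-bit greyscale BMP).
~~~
<image width="48" height="48" href="data:image/bmp;base64,Qk32BAAAAAAAAHYAAAAoAAAAMAAAADAAAAABAAQAAAAAAIAEAAATCwAAEwsAABAAAAAAAAAAAAAAABEREQAiIiIAMzMzAERERABVVVUAZmZmAHd3dwCIiIgAmZmZAKqqqgC7u7sAzMzMAN3d3QDu7u4A////AMzLqau7uqqru6qqqrqqq7zLu6iKqZq8y8zLmau7qqq7u6qqu7qqqru7u6mKmJq8y8zLmau6qqvMu6qqu7qqqqmazLqZiJq7u8zLmJqqqrzcuqqqu7qqqpiIrMy5maq7u8zcp3mZmr3duqqqq7qZqph2et7KmrvLu7zduGeJms3dy7u6qqmZu6hkR9/ambzNzKrMuGZ4mr3d3My7qqmJvKhjFK/rmZq8zLu7uodmebzN3t3Mu6qZq7ljAGztuoeJqt3cu6mHeJq83e3dy7u6q7qFABjN3JZmd+7t3MuoeJmavN3dy7u7u7uoMASL3Kh3d5vN3dy5iZmJq8zMy6u7u7u6czV6u5mqmWaKu8zKmqmImru7uZvMu7u6hYqqqZrMu4iImau7q7qYmru7uoi8zMy5U43amazcqru7qqqru7u6qru7u6iJq8zJMWvKmazbqc3uy7u7u7u7u7u7u7qXeKu5Qkiqh2eaqqvf/cu7u7u7u7u7u7u5dniYZVZ5hkVomYm97uy7u7uqvLu7u7u7qXeId3iJhkVniZib3e7Lu7uqzLu7u7u7u6mId4qqhUZ4mamJvN3cu7qazLu7u7u7u6mIh5u6hleJmaqIrMzMupms3Lu7u7u7u5eId6u5dmiaqqqIq8u7uYeL3Lu7u7u7u5eHd6uoZWirqqqYrMy7uYZovMvLu7u7u6iHeKuodmirqqmZrN3Lupdmm7vMy7qazdqYiJqZh3irqqmZrN3Luphmiry7u6h5zv2piImZmHirqaqZq8zLuph3m9y7u6hmjP/aiIiamGerqaqaq7y7uoZovey7u7uWac7sqZmaqHeaqrqqq7u7qGV6zN3bqs7smKzcy6qqqpmru8u7q7u7p1WLp4zsqb//65q7zMupmrzMu8y7u7u6l1aaYUvcqJz//rmZve2oiazLvMy6u8y6mHeYMFq6l2fP/9qIrv65iKuqu8uZq8zLqpmXM5ypdlWM/+uZvv65ibuqq7qImru7qqmGWd2odkV6zcupvv65msy6u7qHiImYeJhljf25hkR6u7qprN25m8y7u7uZiIiHVFZDje26l1R6u7u7u7uomsu7u7uqqqmYdVQiasy7qGZ4q7vN7bqXebu7u7uqu7uqmGVEeru7qYh3iZrO/9uXaKu7u6qqqqqqqXVXrLuqqqqYiZms//yoaJqquqq7qImaqGVXreyYmqu6qrqa3/ypiZmJqqu7qHeIdUV3i/64iazcvMy5v/25q6l4mau7upiHQRaHaM/aiKzdzN3Lrf27zLmHmbu7u7qnIAaYZovKiJvMzM3cu93M3bh2id3Mu7u5IAaZh3d3aKuqqqvNy7zM7rhleN7ty7u5IAaqqph1Rqy6qYis3Lu83cl2d97uy6qoMAWbu7qoVa3LqpiLy7zd3MupiM3u26mGMjaaqqvLh63su7qZqr3/y7zLqrzu27qEI2eJqZq7qKzdzLu6ma3/27zMu8zuy7pzJHiZqpiJqqu7zcu7mazv2qzcy83ty7piJXiaqpdomru7vMu8qqveyazdzA=="/>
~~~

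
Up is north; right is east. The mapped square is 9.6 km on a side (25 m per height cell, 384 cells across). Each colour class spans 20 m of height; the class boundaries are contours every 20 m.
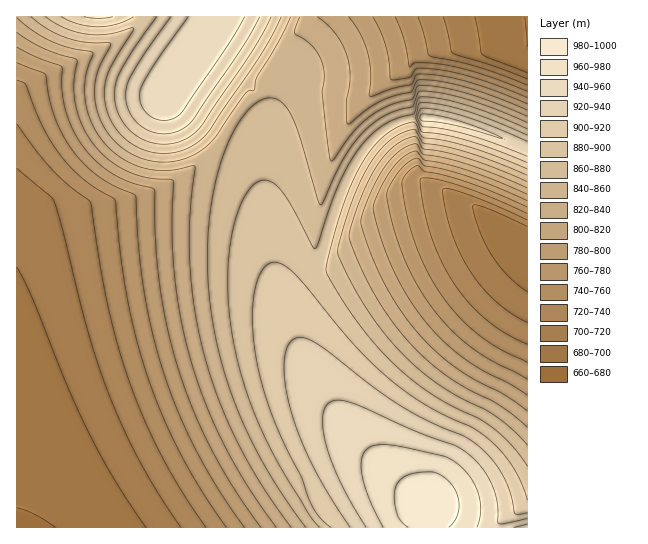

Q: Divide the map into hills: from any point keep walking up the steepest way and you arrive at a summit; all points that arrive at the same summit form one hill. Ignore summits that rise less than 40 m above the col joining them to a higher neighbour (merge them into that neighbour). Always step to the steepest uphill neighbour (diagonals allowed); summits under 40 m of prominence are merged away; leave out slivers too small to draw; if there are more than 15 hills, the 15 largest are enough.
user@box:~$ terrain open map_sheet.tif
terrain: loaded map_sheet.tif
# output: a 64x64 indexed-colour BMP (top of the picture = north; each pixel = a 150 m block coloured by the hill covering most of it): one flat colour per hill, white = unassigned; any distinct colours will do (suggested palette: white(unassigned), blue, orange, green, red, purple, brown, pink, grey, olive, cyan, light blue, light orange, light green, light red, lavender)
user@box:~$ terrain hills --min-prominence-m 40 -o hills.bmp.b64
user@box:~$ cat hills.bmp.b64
<image width="64" height="64" href="data:image/bmp;base64,Qk12CAAAAAAAAHYAAAAoAAAAQAAAAEAAAAABAAQAAAAAAAAIAAATCwAAEwsAABAAAAAAAAAA////ALR3HwAOf/8ALKAsACgn1gC9Z5QAS1aMAMJ34wB/f38AIr28AM++FwDox64AeLv/AIrfmACWmP8A1bDFABERERERERERERERERERERERERERERERERERERERERERERERERERERERERERERERERERERERERERERERERERERERERERERERERERERERERERERERERERERERERERERERERERERERERERERERERERERERERERERERERERERERERERERERERERERERERERERERERERERERERERERERERERERERERERERERERERERERERERERERERERERERERERERERERERERERERERERERERERERERERERERERERERERERERERERERERERERERERERERERERERERERERERERERERERERERERERERERERERERERERERERERERERERERERERERERERERERERERERERERERERERERERERERERERERERERERERERERERERERERERERERERERERERERERERERERERERERERERERERERERERERERERERERERERERERERERERERERERERERERERERERERERERERERERERERERERERERERERERERERERERERERERERERERERERERERERERERERERERERERERERERERERERERERERERERERERERERERERERERERERERERERERERERERERERERERERERERERERERERERERERERERERERERERERERERERERERERERERERERERERERERERERERERERERERERERERERERERERERERERERERERERERERERERERERERERERERERERERERERERERERERERERERERERERERERERERERERERERERERERERERERERERERERERERERERERERERERERERERERERERERERERERERERERERERERERERERERERERERERERERERERERERERERERERERERERERERERERERERERERERERERERERERERERERERERERERERERERERERERERERERERERERERERERERERERERERERERERERERERERERERERERERERERERERERERERERERERERERERERERERERERERERERERERERERERERERERERERERERERERERERERERERERERERERERERERERERERERERERERERERERERERERERERERERERERERERERERERERERERERERERERERERERERERERERERERERERERERERERERERERERERERERERERERERERERERERERERERERERERERERERERERERERERERERERERERERERERERERERERERERERERERERERERERERERERERERERERERERERERERERERERERERERERERERERERERERERERERERERERERERERERERERERERERERERERERERERERERERERERERERERERERERERERERERERERERERERERERERERERERERERERERERERERERERERERERERERERERERERERERERERERERERERERERERERERERERERERERERERERERERERERERERERERERERERIRERERERERERERERERERERERERERERERERERERERETMiIREREREREREREREREREREREREREREREREREREREzMyIiIhERERERERERERERERERERERERERERERERERMzMzIiIiIiIhERERERERERERERERERERERERERERERMzMzMiIiIiIiIiIRERERERERERERERERERERERERETMzMzMyIiIiIiIiIiIhEREREREREREREREREREREREzMzMzMzIiIiIiIiIiIiIhERERERERERERERERERERMzMzMzMzMiIiIiIiIiIiIiIRERERERERERERERERERMzMzMzMzMyIiIiIiIiIiIiIiIREREREREREREREREREzMzMzMzMzIiIiIiIiIiIiIiIiERERERERERERERERETMzMzMzMzMiIiIiIiIiIiIiIiIhERERERERERERERERMzMzMzMzMyIiIiIiIiIiIiIiIiEREREREREREREREREzMzMzMzMzIiIiIiIiIiIiIiIiIhERERERERERERERETMzMzMzMzMiIiIiIiIiIiIiIiIiIRERERERERERERETMzMzMzMzMyIiIiIiIiIiIiIiIiIhERERERERERERERMzMzMzMzMzIiIiIiIiIiIiIiIiIiIREREREREREREREzMzMzMzMzMiIiIiIiIiIiIiIiIiIiERERERERERERETMzMzMzMzMyIiIiIiIiIiIiIiIiIiIiERERERERERERMzMzMzMzMzIiIiIiIiIiIiIiIiIiIiIRERERERERERMzMzMzMzMzMiIiIiIiIiIiIiIiIiIiIhEREREREREREzMzMzMzMzMyIiIiIiIiIiIiIiIiIiIiIRERERERERERMzMzMzMzMzIiIiIiIiIiIiIiIiIiIiIiERERERERERETMzMzMzMzMiIiIiIiIiIiIiIiIiIiIiIRERERERERERETMzMzMzMyIiIiIiIiIiIiIiIiIiIiIiERERERERERERERERMzMzIiIiIiIiIiIiIiIiIiIiIiIhEREREREREREREREREREiIiIiIiIiIiIiIiIiIiIiIiIRERERERERERERERERESIiIiIiIiIiIiIiIiIiIiIiIiERERERERERERERERER"/>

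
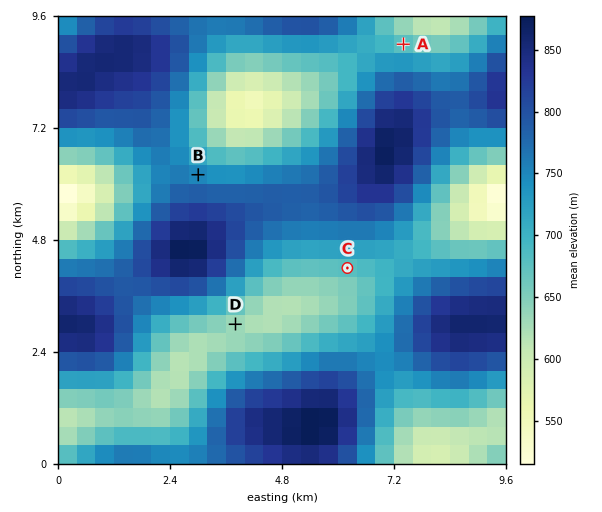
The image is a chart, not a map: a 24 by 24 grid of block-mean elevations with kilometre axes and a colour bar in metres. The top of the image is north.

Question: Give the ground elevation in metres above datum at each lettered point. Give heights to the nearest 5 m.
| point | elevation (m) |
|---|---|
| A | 680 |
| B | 750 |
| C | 680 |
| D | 630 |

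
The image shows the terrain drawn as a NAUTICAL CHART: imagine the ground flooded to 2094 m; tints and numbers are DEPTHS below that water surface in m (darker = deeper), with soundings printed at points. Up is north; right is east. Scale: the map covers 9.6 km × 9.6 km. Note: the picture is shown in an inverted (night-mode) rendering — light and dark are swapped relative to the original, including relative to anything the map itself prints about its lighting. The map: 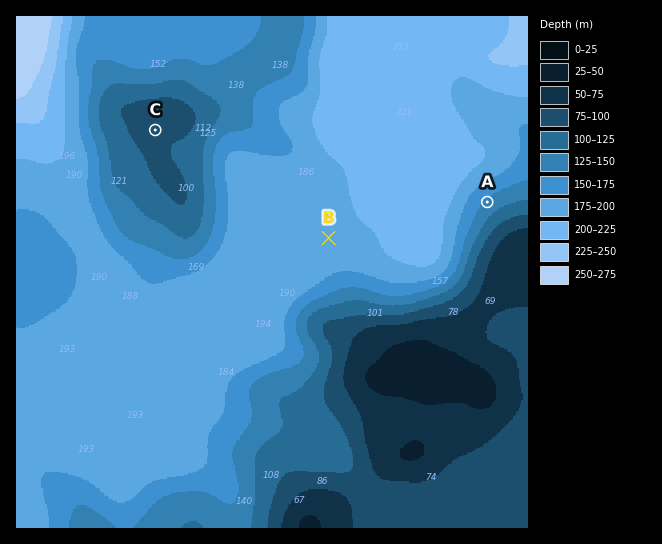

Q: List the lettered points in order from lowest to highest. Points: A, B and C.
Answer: B A C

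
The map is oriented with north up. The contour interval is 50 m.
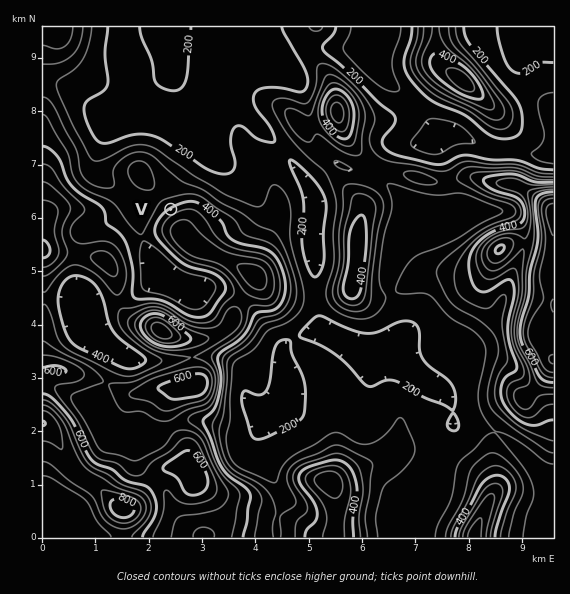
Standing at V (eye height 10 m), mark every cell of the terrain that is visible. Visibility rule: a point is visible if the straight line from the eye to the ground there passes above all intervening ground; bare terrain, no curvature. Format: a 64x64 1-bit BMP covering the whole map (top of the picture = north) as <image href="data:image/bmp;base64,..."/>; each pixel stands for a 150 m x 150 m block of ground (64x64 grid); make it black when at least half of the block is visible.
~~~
<image width="64" height="64" href="data:image/bmp;base64,Qk0+AgAAAAAAAD4AAAAoAAAAQAAAAEAAAAABAAEAAAAAAAACAAATCwAAEwsAAAIAAAAAAAAA////AAAAAAAAAAAAAAAAAAAAAAAAAAAAAAAAAAAAAAAAAAAAAAAAAAAAAAAAAAAAAAAAAAAAAAAAAAAAAAAAAAAAAAAAAAAAAAAAAAAAAAAAAAAAAAAAAAAAAAAAAAAAAAAAAAAAAAAAAAAAAAAAAAAAAAAAAAAAAAAAAAAAAAAAAAAAAAAAAAAAAAAAAAAAAAAAAAAAAAAAAAAAAAAAAAAAAAAAAAAAAAAAAAAAAAAAAAAAAAAAAAAAAAAAAAAAAAAAAAAAAAAAAAAAAAAAAAAAAAAAAAAAAAAAAAAAAAAAAAAAAAAAAAAAAAAAAAAAAAAAAAAAAAAAAAAAAAAAAAAAAAAAAAAAAAAAAAAAAAAAQAAAAAAAAGDAAAAAAAAA8eAAAAAAAAD/4AAAAAAAAP/wAAAAAAAA//AAAAAAAAD/8AAAAAAAAH/9gAAAAAAAf//AAAAAAAB//8AAAAAAAH//wAAAAAAA/5/AAAAAAAD+H4AAAAAAAHwOAAAAAAAAfAAcAAAAAAB4AD/gAAAAAPgAf//MAAAA8AD//7wAAADwAf//vAAAAOAD//84AAAA4Af//jgAAADAD//8OAACAMAf//AQAAwAwD//4BAACADA///wMAAAAPn///hgAAAA/////+AAAAD/////wAAAAP/////AAAAA//////AAAAC/////8AAAAA=="/>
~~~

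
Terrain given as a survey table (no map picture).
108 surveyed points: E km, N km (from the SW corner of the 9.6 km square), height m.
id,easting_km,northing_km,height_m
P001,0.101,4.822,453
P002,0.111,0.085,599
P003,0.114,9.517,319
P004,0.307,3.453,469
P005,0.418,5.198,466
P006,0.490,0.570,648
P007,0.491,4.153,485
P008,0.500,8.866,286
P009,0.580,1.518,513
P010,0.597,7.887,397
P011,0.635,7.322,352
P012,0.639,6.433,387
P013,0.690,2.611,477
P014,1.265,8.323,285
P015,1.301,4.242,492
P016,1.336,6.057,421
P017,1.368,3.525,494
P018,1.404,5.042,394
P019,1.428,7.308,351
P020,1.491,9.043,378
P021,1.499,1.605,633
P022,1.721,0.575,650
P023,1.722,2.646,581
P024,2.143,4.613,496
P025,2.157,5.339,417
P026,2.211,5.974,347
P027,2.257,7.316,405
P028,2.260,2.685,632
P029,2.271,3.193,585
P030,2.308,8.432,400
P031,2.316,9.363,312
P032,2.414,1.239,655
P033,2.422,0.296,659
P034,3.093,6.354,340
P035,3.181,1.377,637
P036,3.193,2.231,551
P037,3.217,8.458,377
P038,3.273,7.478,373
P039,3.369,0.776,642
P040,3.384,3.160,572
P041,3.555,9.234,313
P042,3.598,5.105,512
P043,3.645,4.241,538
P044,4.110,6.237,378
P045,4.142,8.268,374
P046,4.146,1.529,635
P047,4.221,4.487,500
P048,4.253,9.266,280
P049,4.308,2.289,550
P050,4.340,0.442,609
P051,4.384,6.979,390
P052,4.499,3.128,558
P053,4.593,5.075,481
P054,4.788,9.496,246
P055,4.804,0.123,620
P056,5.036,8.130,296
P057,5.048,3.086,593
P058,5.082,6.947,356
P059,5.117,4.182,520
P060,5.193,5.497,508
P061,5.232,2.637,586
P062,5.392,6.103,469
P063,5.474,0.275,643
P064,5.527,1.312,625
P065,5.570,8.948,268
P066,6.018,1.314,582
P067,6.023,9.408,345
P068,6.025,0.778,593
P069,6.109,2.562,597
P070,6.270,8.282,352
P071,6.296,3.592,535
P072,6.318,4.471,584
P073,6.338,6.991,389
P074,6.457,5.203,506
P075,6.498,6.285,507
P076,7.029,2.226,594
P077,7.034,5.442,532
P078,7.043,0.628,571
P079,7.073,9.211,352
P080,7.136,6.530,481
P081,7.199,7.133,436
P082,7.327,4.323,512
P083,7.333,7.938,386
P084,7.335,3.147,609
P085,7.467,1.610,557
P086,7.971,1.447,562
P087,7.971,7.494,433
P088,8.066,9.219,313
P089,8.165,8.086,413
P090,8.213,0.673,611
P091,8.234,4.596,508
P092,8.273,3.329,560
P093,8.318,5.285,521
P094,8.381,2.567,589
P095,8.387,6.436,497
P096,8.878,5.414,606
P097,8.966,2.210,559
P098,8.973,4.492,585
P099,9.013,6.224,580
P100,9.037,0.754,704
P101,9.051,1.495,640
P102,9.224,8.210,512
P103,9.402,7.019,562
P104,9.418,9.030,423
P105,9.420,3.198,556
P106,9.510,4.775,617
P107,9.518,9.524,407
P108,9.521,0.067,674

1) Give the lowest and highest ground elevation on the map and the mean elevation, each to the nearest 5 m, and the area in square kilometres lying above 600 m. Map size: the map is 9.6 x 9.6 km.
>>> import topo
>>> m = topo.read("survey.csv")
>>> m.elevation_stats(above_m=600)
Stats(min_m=245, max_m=710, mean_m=490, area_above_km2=15.8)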